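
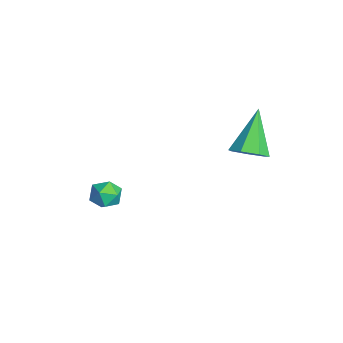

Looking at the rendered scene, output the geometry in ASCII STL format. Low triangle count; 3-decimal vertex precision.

solid 
facet normal -0.930 0.031 -0.367
outer loop
vertex 0.837 -2.677 -2.539
vertex 0.736 -3.413 -2.344
vertex 0.558 -2.856 -1.846
endloop
endfacet
facet normal -0.731 0.671 -0.121
outer loop
vertex 0.837 -2.677 -2.539
vertex 0.558 -2.856 -1.846
vertex 1.081 -2.299 -1.917
endloop
endfacet
facet normal -0.142 0.870 -0.473
outer loop
vertex 0.837 -2.677 -2.539
vertex 1.081 -2.299 -1.917
vertex 1.582 -2.511 -2.458
endloop
endfacet
facet normal 0.023 0.351 -0.936
outer loop
vertex 0.837 -2.677 -2.539
vertex 1.582 -2.511 -2.458
vertex 1.369 -3.2 -2.722
endloop
endfacet
facet normal -0.463 -0.167 -0.870
outer loop
vertex 0.837 -2.677 -2.539
vertex 1.369 -3.2 -2.722
vertex 0.736 -3.413 -2.344
endloop
endfacet
facet normal -0.562 0.601 0.568
outer loop
vertex 1.081 -2.299 -1.917
vertex 0.558 -2.856 -1.846
vertex 1.131 -2.8 -1.338
endloop
endfacet
facet normal -0.883 -0.436 0.172
outer loop
vertex 0.558 -2.856 -1.846
vertex 0.736 -3.413 -2.344
vertex 0.918 -3.489 -1.602
endloop
endfacet
facet normal -0.129 -0.755 -0.642
outer loop
vertex 0.736 -3.413 -2.344
vertex 1.369 -3.2 -2.722
vertex 1.419 -3.701 -2.143
endloop
endfacet
facet normal 0.656 0.084 -0.750
outer loop
vertex 1.369 -3.2 -2.722
vertex 1.582 -2.511 -2.458
vertex 1.942 -3.144 -2.214
endloop
endfacet
facet normal 0.389 0.921 -0.001
outer loop
vertex 1.582 -2.511 -2.458
vertex 1.081 -2.299 -1.917
vertex 1.764 -2.587 -1.716
endloop
endfacet
facet normal -0.023 -0.351 0.936
outer loop
vertex 1.663 -3.323 -1.521
vertex 1.131 -2.8 -1.338
vertex 0.918 -3.489 -1.602
endloop
endfacet
facet normal 0.142 -0.870 0.473
outer loop
vertex 1.663 -3.323 -1.521
vertex 0.918 -3.489 -1.602
vertex 1.419 -3.701 -2.143
endloop
endfacet
facet normal 0.731 -0.671 0.121
outer loop
vertex 1.663 -3.323 -1.521
vertex 1.419 -3.701 -2.143
vertex 1.942 -3.144 -2.214
endloop
endfacet
facet normal 0.930 -0.031 0.367
outer loop
vertex 1.663 -3.323 -1.521
vertex 1.942 -3.144 -2.214
vertex 1.764 -2.587 -1.716
endloop
endfacet
facet normal 0.463 0.167 0.870
outer loop
vertex 1.663 -3.323 -1.521
vertex 1.764 -2.587 -1.716
vertex 1.131 -2.8 -1.338
endloop
endfacet
facet normal -0.656 -0.084 0.750
outer loop
vertex 0.918 -3.489 -1.602
vertex 1.131 -2.8 -1.338
vertex 0.558 -2.856 -1.846
endloop
endfacet
facet normal -0.389 -0.921 0.001
outer loop
vertex 1.419 -3.701 -2.143
vertex 0.918 -3.489 -1.602
vertex 0.736 -3.413 -2.344
endloop
endfacet
facet normal 0.562 -0.601 -0.568
outer loop
vertex 1.942 -3.144 -2.214
vertex 1.419 -3.701 -2.143
vertex 1.369 -3.2 -2.722
endloop
endfacet
facet normal 0.883 0.436 -0.172
outer loop
vertex 1.764 -2.587 -1.716
vertex 1.942 -3.144 -2.214
vertex 1.582 -2.511 -2.458
endloop
endfacet
facet normal 0.129 0.755 0.642
outer loop
vertex 1.131 -2.8 -1.338
vertex 1.764 -2.587 -1.716
vertex 1.081 -2.299 -1.917
endloop
endfacet
facet normal 0.594 -0.322 -0.737
outer loop
vertex 4.732 2.492 2.374
vertex 4.057 2.249 1.936
vertex 4.448 2.992 1.927
endloop
endfacet
facet normal 0.470 0.721 0.508
outer loop
vertex 4.732 2.492 2.374
vertex 4.448 2.992 1.927
vertex 2.763 2.951 3.544
endloop
endfacet
facet normal 0.594 -0.321 -0.738
outer loop
vertex 4.448 2.992 1.927
vertex 4.057 2.249 1.936
vertex 3.87 2.934 1.487
endloop
endfacet
facet normal -0.067 0.997 -0.044
outer loop
vertex 4.448 2.992 1.927
vertex 3.87 2.934 1.487
vertex 2.763 2.951 3.544
endloop
endfacet
facet normal 0.594 -0.321 -0.737
outer loop
vertex 3.87 2.934 1.487
vertex 4.057 2.249 1.936
vertex 3.433 2.359 1.385
endloop
endfacet
facet normal -0.702 0.601 -0.383
outer loop
vertex 3.87 2.934 1.487
vertex 3.433 2.359 1.385
vertex 2.763 2.951 3.544
endloop
endfacet
facet normal 0.594 -0.322 -0.737
outer loop
vertex 3.433 2.359 1.385
vertex 4.057 2.249 1.936
vertex 3.466 1.702 1.699
endloop
endfacet
facet normal -0.954 -0.167 -0.250
outer loop
vertex 3.433 2.359 1.385
vertex 3.466 1.702 1.699
vertex 2.763 2.951 3.544
endloop
endfacet
facet normal 0.594 -0.322 -0.737
outer loop
vertex 3.466 1.702 1.699
vertex 4.057 2.249 1.936
vertex 3.944 1.457 2.191
endloop
endfacet
facet normal -0.635 -0.730 0.253
outer loop
vertex 3.466 1.702 1.699
vertex 3.944 1.457 2.191
vertex 2.763 2.951 3.544
endloop
endfacet
facet normal 0.594 -0.322 -0.737
outer loop
vertex 3.944 1.457 2.191
vertex 4.057 2.249 1.936
vertex 4.508 1.808 2.492
endloop
endfacet
facet normal 0.015 -0.665 0.747
outer loop
vertex 3.944 1.457 2.191
vertex 4.508 1.808 2.492
vertex 2.763 2.951 3.544
endloop
endfacet
facet normal 0.594 -0.322 -0.737
outer loop
vertex 4.508 1.808 2.492
vertex 4.057 2.249 1.936
vertex 4.732 2.492 2.374
endloop
endfacet
facet normal 0.508 -0.018 0.861
outer loop
vertex 4.508 1.808 2.492
vertex 4.732 2.492 2.374
vertex 2.763 2.951 3.544
endloop
endfacet

endsolid


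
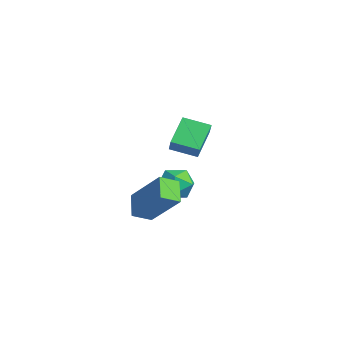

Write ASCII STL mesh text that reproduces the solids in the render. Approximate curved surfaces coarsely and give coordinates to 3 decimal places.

solid 
facet normal -0.673 0.168 -0.721
outer loop
vertex -0.108 2.179 1.161
vertex 0.472 3.13 0.841
vertex 0.649 1.419 0.277
endloop
endfacet
facet normal -0.501 -0.820 0.277
outer loop
vertex 1.248 1.27 0.919
vertex -0.108 2.179 1.161
vertex 0.649 1.419 0.277
endloop
endfacet
facet normal -0.672 0.168 -0.721
outer loop
vertex 0.649 1.419 0.277
vertex 0.472 3.13 0.841
vertex 1.23 2.371 -0.043
endloop
endfacet
facet normal 0.545 -0.546 -0.636
outer loop
vertex 1.23 2.371 -0.043
vertex 1.248 1.27 0.919
vertex 0.649 1.419 0.277
endloop
endfacet
facet normal -0.545 0.546 0.636
outer loop
vertex -0.108 2.179 1.161
vertex 1.071 2.981 1.483
vertex 0.472 3.13 0.841
endloop
endfacet
facet normal -0.501 -0.821 0.275
outer loop
vertex 0.49 2.029 1.803
vertex -0.108 2.179 1.161
vertex 1.248 1.27 0.919
endloop
endfacet
facet normal -0.545 0.546 0.636
outer loop
vertex 0.49 2.029 1.803
vertex 1.071 2.981 1.483
vertex -0.108 2.179 1.161
endloop
endfacet
facet normal 0.500 0.821 -0.276
outer loop
vertex 0.472 3.13 0.841
vertex 1.071 2.981 1.483
vertex 1.23 2.371 -0.043
endloop
endfacet
facet normal 0.545 -0.546 -0.636
outer loop
vertex 1.828 2.221 0.599
vertex 1.248 1.27 0.919
vertex 1.23 2.371 -0.043
endloop
endfacet
facet normal 0.502 0.820 -0.276
outer loop
vertex 1.23 2.371 -0.043
vertex 1.071 2.981 1.483
vertex 1.828 2.221 0.599
endloop
endfacet
facet normal 0.673 -0.168 0.721
outer loop
vertex 1.828 2.221 0.599
vertex 0.49 2.029 1.803
vertex 1.248 1.27 0.919
endloop
endfacet
facet normal 0.673 -0.168 0.721
outer loop
vertex 1.071 2.981 1.483
vertex 0.49 2.029 1.803
vertex 1.828 2.221 0.599
endloop
endfacet
facet normal -0.622 -0.343 -0.704
outer loop
vertex -2.742 1.022 -3.687
vertex -2.765 1.865 -4.078
vertex -1.818 0.734 -4.363
endloop
endfacet
facet normal 0.025 -0.907 0.420
outer loop
vertex -0.475 1.475 -2.842
vertex -2.742 1.022 -3.687
vertex -1.818 0.734 -4.363
endloop
endfacet
facet normal -0.622 -0.343 -0.704
outer loop
vertex -1.818 0.734 -4.363
vertex -2.765 1.865 -4.078
vertex -1.841 1.577 -4.754
endloop
endfacet
facet normal 0.783 -0.244 -0.572
outer loop
vertex -1.841 1.577 -4.754
vertex -0.475 1.475 -2.842
vertex -1.818 0.734 -4.363
endloop
endfacet
facet normal -0.783 0.244 0.572
outer loop
vertex -2.742 1.022 -3.687
vertex -1.422 2.606 -2.557
vertex -2.765 1.865 -4.078
endloop
endfacet
facet normal 0.025 -0.907 0.420
outer loop
vertex -1.399 1.763 -2.166
vertex -2.742 1.022 -3.687
vertex -0.475 1.475 -2.842
endloop
endfacet
facet normal -0.783 0.244 0.572
outer loop
vertex -1.399 1.763 -2.166
vertex -1.422 2.606 -2.557
vertex -2.742 1.022 -3.687
endloop
endfacet
facet normal -0.025 0.907 -0.420
outer loop
vertex -2.765 1.865 -4.078
vertex -1.422 2.606 -2.557
vertex -1.841 1.577 -4.754
endloop
endfacet
facet normal 0.783 -0.244 -0.572
outer loop
vertex -0.498 2.318 -3.233
vertex -0.475 1.475 -2.842
vertex -1.841 1.577 -4.754
endloop
endfacet
facet normal -0.025 0.907 -0.420
outer loop
vertex -1.841 1.577 -4.754
vertex -1.422 2.606 -2.557
vertex -0.498 2.318 -3.233
endloop
endfacet
facet normal 0.622 0.343 0.704
outer loop
vertex -0.498 2.318 -3.233
vertex -1.399 1.763 -2.166
vertex -0.475 1.475 -2.842
endloop
endfacet
facet normal 0.622 0.343 0.704
outer loop
vertex -1.422 2.606 -2.557
vertex -1.399 1.763 -2.166
vertex -0.498 2.318 -3.233
endloop
endfacet
facet normal -0.922 -0.237 0.306
outer loop
vertex -3.619 3.314 -3.26
vertex -3.524 2.514 -3.595
vertex -3.291 2.672 -2.769
endloop
endfacet
facet normal -0.626 0.246 0.740
outer loop
vertex -3.619 3.314 -3.26
vertex -3.291 2.672 -2.769
vertex -2.939 3.47 -2.736
endloop
endfacet
facet normal -0.457 0.818 0.349
outer loop
vertex -3.619 3.314 -3.26
vertex -2.939 3.47 -2.736
vertex -2.955 3.805 -3.542
endloop
endfacet
facet normal -0.648 0.689 -0.325
outer loop
vertex -3.619 3.314 -3.26
vertex -2.955 3.805 -3.542
vertex -3.317 3.214 -4.073
endloop
endfacet
facet normal -0.935 0.036 -0.352
outer loop
vertex -3.619 3.314 -3.26
vertex -3.317 3.214 -4.073
vertex -3.524 2.514 -3.595
endloop
endfacet
facet normal -0.022 -0.032 0.999
outer loop
vertex -2.939 3.47 -2.736
vertex -3.291 2.672 -2.769
vertex -2.423 2.766 -2.747
endloop
endfacet
facet normal -0.500 -0.813 0.297
outer loop
vertex -3.291 2.672 -2.769
vertex -3.524 2.514 -3.595
vertex -2.785 2.175 -3.278
endloop
endfacet
facet normal -0.522 -0.370 -0.768
outer loop
vertex -3.524 2.514 -3.595
vertex -3.317 3.214 -4.073
vertex -2.801 2.51 -4.084
endloop
endfacet
facet normal -0.056 0.686 -0.725
outer loop
vertex -3.317 3.214 -4.073
vertex -2.955 3.805 -3.542
vertex -2.449 3.308 -4.051
endloop
endfacet
facet normal 0.253 0.895 0.367
outer loop
vertex -2.955 3.805 -3.542
vertex -2.939 3.47 -2.736
vertex -2.216 3.466 -3.225
endloop
endfacet
facet normal 0.648 -0.689 0.325
outer loop
vertex -2.121 2.666 -3.56
vertex -2.423 2.766 -2.747
vertex -2.785 2.175 -3.278
endloop
endfacet
facet normal 0.457 -0.818 -0.349
outer loop
vertex -2.121 2.666 -3.56
vertex -2.785 2.175 -3.278
vertex -2.801 2.51 -4.084
endloop
endfacet
facet normal 0.626 -0.246 -0.740
outer loop
vertex -2.121 2.666 -3.56
vertex -2.801 2.51 -4.084
vertex -2.449 3.308 -4.051
endloop
endfacet
facet normal 0.922 0.237 -0.306
outer loop
vertex -2.121 2.666 -3.56
vertex -2.449 3.308 -4.051
vertex -2.216 3.466 -3.225
endloop
endfacet
facet normal 0.935 -0.036 0.352
outer loop
vertex -2.121 2.666 -3.56
vertex -2.216 3.466 -3.225
vertex -2.423 2.766 -2.747
endloop
endfacet
facet normal 0.056 -0.686 0.725
outer loop
vertex -2.785 2.175 -3.278
vertex -2.423 2.766 -2.747
vertex -3.291 2.672 -2.769
endloop
endfacet
facet normal -0.253 -0.895 -0.367
outer loop
vertex -2.801 2.51 -4.084
vertex -2.785 2.175 -3.278
vertex -3.524 2.514 -3.595
endloop
endfacet
facet normal 0.022 0.032 -0.999
outer loop
vertex -2.449 3.308 -4.051
vertex -2.801 2.51 -4.084
vertex -3.317 3.214 -4.073
endloop
endfacet
facet normal 0.500 0.813 -0.297
outer loop
vertex -2.216 3.466 -3.225
vertex -2.449 3.308 -4.051
vertex -2.955 3.805 -3.542
endloop
endfacet
facet normal 0.522 0.370 0.768
outer loop
vertex -2.423 2.766 -2.747
vertex -2.216 3.466 -3.225
vertex -2.939 3.47 -2.736
endloop
endfacet

endsolid


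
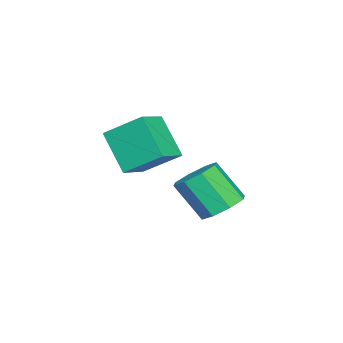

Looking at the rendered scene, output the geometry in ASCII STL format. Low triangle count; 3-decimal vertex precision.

solid 
facet normal 0.074 0.603 -0.794
outer loop
vertex -1.728 1.11 -0.37
vertex -2.369 0.684 -0.753
vertex -2.318 1.365 -0.231
endloop
endfacet
facet normal 0.435 0.697 0.570
outer loop
vertex -1.728 1.11 -0.37
vertex -2.318 1.365 -0.231
vertex -1.85 0.102 0.956
endloop
endfacet
facet normal 0.435 0.697 0.570
outer loop
vertex -1.85 0.102 0.956
vertex -2.318 1.365 -0.231
vertex -2.441 0.357 1.095
endloop
endfacet
facet normal -0.074 -0.603 0.794
outer loop
vertex -1.85 0.102 0.956
vertex -2.441 0.357 1.095
vertex -2.491 -0.324 0.573
endloop
endfacet
facet normal 0.072 0.603 -0.794
outer loop
vertex -2.318 1.365 -0.231
vertex -2.369 0.684 -0.753
vertex -2.939 1.221 -0.397
endloop
endfacet
facet normal -0.326 0.767 0.553
outer loop
vertex -2.318 1.365 -0.231
vertex -2.939 1.221 -0.397
vertex -2.441 0.357 1.095
endloop
endfacet
facet normal -0.327 0.766 0.553
outer loop
vertex -2.441 0.357 1.095
vertex -2.939 1.221 -0.397
vertex -3.061 0.213 0.928
endloop
endfacet
facet normal -0.074 -0.603 0.794
outer loop
vertex -2.441 0.357 1.095
vertex -3.061 0.213 0.928
vertex -2.491 -0.324 0.573
endloop
endfacet
facet normal 0.074 0.604 -0.793
outer loop
vertex -2.939 1.221 -0.397
vertex -2.369 0.684 -0.753
vertex -3.225 0.762 -0.773
endloop
endfacet
facet normal -0.898 0.386 0.211
outer loop
vertex -2.939 1.221 -0.397
vertex -3.225 0.762 -0.773
vertex -3.061 0.213 0.928
endloop
endfacet
facet normal -0.897 0.388 0.212
outer loop
vertex -3.061 0.213 0.928
vertex -3.225 0.762 -0.773
vertex -3.348 -0.246 0.553
endloop
endfacet
facet normal -0.073 -0.603 0.794
outer loop
vertex -3.061 0.213 0.928
vertex -3.348 -0.246 0.553
vertex -2.491 -0.324 0.573
endloop
endfacet
facet normal 0.074 0.603 -0.794
outer loop
vertex -3.225 0.762 -0.773
vertex -2.369 0.684 -0.753
vertex -3.01 0.258 -1.136
endloop
endfacet
facet normal -0.942 -0.219 -0.254
outer loop
vertex -3.225 0.762 -0.773
vertex -3.01 0.258 -1.136
vertex -3.348 -0.246 0.553
endloop
endfacet
facet normal -0.942 -0.220 -0.254
outer loop
vertex -3.348 -0.246 0.553
vertex -3.01 0.258 -1.136
vertex -3.132 -0.75 0.19
endloop
endfacet
facet normal -0.073 -0.603 0.794
outer loop
vertex -3.348 -0.246 0.553
vertex -3.132 -0.75 0.19
vertex -2.491 -0.324 0.573
endloop
endfacet
facet normal 0.074 0.603 -0.794
outer loop
vertex -3.01 0.258 -1.136
vertex -2.369 0.684 -0.753
vertex -2.419 0.003 -1.275
endloop
endfacet
facet normal -0.435 -0.697 -0.570
outer loop
vertex -3.01 0.258 -1.136
vertex -2.419 0.003 -1.275
vertex -3.132 -0.75 0.19
endloop
endfacet
facet normal -0.435 -0.697 -0.570
outer loop
vertex -3.132 -0.75 0.19
vertex -2.419 0.003 -1.275
vertex -2.542 -1.005 0.051
endloop
endfacet
facet normal -0.074 -0.603 0.794
outer loop
vertex -3.132 -0.75 0.19
vertex -2.542 -1.005 0.051
vertex -2.491 -0.324 0.573
endloop
endfacet
facet normal 0.074 0.603 -0.794
outer loop
vertex -2.419 0.003 -1.275
vertex -2.369 0.684 -0.753
vertex -1.799 0.147 -1.108
endloop
endfacet
facet normal 0.327 -0.767 -0.553
outer loop
vertex -2.419 0.003 -1.275
vertex -1.799 0.147 -1.108
vertex -2.542 -1.005 0.051
endloop
endfacet
facet normal 0.326 -0.767 -0.553
outer loop
vertex -2.542 -1.005 0.051
vertex -1.799 0.147 -1.108
vertex -1.921 -0.861 0.217
endloop
endfacet
facet normal -0.072 -0.603 0.794
outer loop
vertex -2.542 -1.005 0.051
vertex -1.921 -0.861 0.217
vertex -2.491 -0.324 0.573
endloop
endfacet
facet normal 0.073 0.603 -0.794
outer loop
vertex -1.799 0.147 -1.108
vertex -2.369 0.684 -0.753
vertex -1.512 0.606 -0.733
endloop
endfacet
facet normal 0.897 -0.388 -0.212
outer loop
vertex -1.799 0.147 -1.108
vertex -1.512 0.606 -0.733
vertex -1.921 -0.861 0.217
endloop
endfacet
facet normal 0.898 -0.387 -0.211
outer loop
vertex -1.921 -0.861 0.217
vertex -1.512 0.606 -0.733
vertex -1.635 -0.402 0.593
endloop
endfacet
facet normal -0.074 -0.604 0.793
outer loop
vertex -1.921 -0.861 0.217
vertex -1.635 -0.402 0.593
vertex -2.491 -0.324 0.573
endloop
endfacet
facet normal 0.073 0.603 -0.794
outer loop
vertex -1.512 0.606 -0.733
vertex -2.369 0.684 -0.753
vertex -1.728 1.11 -0.37
endloop
endfacet
facet normal 0.942 0.220 0.255
outer loop
vertex -1.512 0.606 -0.733
vertex -1.728 1.11 -0.37
vertex -1.635 -0.402 0.593
endloop
endfacet
facet normal 0.942 0.219 0.253
outer loop
vertex -1.635 -0.402 0.593
vertex -1.728 1.11 -0.37
vertex -1.85 0.102 0.956
endloop
endfacet
facet normal -0.074 -0.603 0.794
outer loop
vertex -1.635 -0.402 0.593
vertex -1.85 0.102 0.956
vertex -2.491 -0.324 0.573
endloop
endfacet
facet normal -0.918 0.192 -0.348
outer loop
vertex -1.173 -2.282 2.716
vertex -1.24 -1.016 3.59
vertex -0.498 -1.366 1.439
endloop
endfacet
facet normal 0.043 -0.822 -0.567
outer loop
vertex 0.64 -1.604 1.87
vertex -1.173 -2.282 2.716
vertex -0.498 -1.366 1.439
endloop
endfacet
facet normal -0.918 0.192 -0.348
outer loop
vertex -0.498 -1.366 1.439
vertex -1.24 -1.016 3.59
vertex -0.565 -0.1 2.313
endloop
endfacet
facet normal 0.395 0.536 -0.746
outer loop
vertex -0.565 -0.1 2.313
vertex 0.64 -1.604 1.87
vertex -0.498 -1.366 1.439
endloop
endfacet
facet normal -0.395 -0.536 0.746
outer loop
vertex -1.173 -2.282 2.716
vertex -0.102 -1.254 4.021
vertex -1.24 -1.016 3.59
endloop
endfacet
facet normal 0.043 -0.822 -0.567
outer loop
vertex -0.035 -2.52 3.147
vertex -1.173 -2.282 2.716
vertex 0.64 -1.604 1.87
endloop
endfacet
facet normal -0.395 -0.536 0.746
outer loop
vertex -0.035 -2.52 3.147
vertex -0.102 -1.254 4.021
vertex -1.173 -2.282 2.716
endloop
endfacet
facet normal -0.043 0.822 0.567
outer loop
vertex -1.24 -1.016 3.59
vertex -0.102 -1.254 4.021
vertex -0.565 -0.1 2.313
endloop
endfacet
facet normal 0.395 0.536 -0.746
outer loop
vertex 0.573 -0.338 2.744
vertex 0.64 -1.604 1.87
vertex -0.565 -0.1 2.313
endloop
endfacet
facet normal -0.043 0.822 0.567
outer loop
vertex -0.565 -0.1 2.313
vertex -0.102 -1.254 4.021
vertex 0.573 -0.338 2.744
endloop
endfacet
facet normal 0.918 -0.192 0.348
outer loop
vertex 0.573 -0.338 2.744
vertex -0.035 -2.52 3.147
vertex 0.64 -1.604 1.87
endloop
endfacet
facet normal 0.918 -0.192 0.348
outer loop
vertex -0.102 -1.254 4.021
vertex -0.035 -2.52 3.147
vertex 0.573 -0.338 2.744
endloop
endfacet

endsolid


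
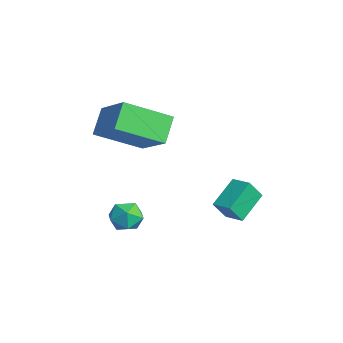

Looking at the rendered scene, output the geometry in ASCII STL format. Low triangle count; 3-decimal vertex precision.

solid 
facet normal 0.307 0.890 -0.336
outer loop
vertex -0.786 -1.559 -2.549
vertex -1.242 -1.219 -2.065
vertex -0.542 -1.385 -1.865
endloop
endfacet
facet normal 0.825 0.403 -0.397
outer loop
vertex -0.786 -1.559 -2.549
vertex -0.542 -1.385 -1.865
vertex -0.366 -2.044 -2.168
endloop
endfacet
facet normal 0.580 -0.130 -0.804
outer loop
vertex -0.786 -1.559 -2.549
vertex -0.366 -2.044 -2.168
vertex -0.957 -2.286 -2.555
endloop
endfacet
facet normal -0.090 0.029 -0.996
outer loop
vertex -0.786 -1.559 -2.549
vertex -0.957 -2.286 -2.555
vertex -1.499 -1.776 -2.491
endloop
endfacet
facet normal -0.258 0.659 -0.706
outer loop
vertex -0.786 -1.559 -2.549
vertex -1.499 -1.776 -2.491
vertex -1.242 -1.219 -2.065
endloop
endfacet
facet normal 0.958 0.140 0.252
outer loop
vertex -0.366 -2.044 -2.168
vertex -0.542 -1.385 -1.865
vertex -0.561 -2.004 -1.449
endloop
endfacet
facet normal 0.120 0.929 0.351
outer loop
vertex -0.542 -1.385 -1.865
vertex -1.242 -1.219 -2.065
vertex -1.103 -1.494 -1.385
endloop
endfacet
facet normal -0.795 0.555 -0.246
outer loop
vertex -1.242 -1.219 -2.065
vertex -1.499 -1.776 -2.491
vertex -1.694 -1.736 -1.772
endloop
endfacet
facet normal -0.522 -0.465 -0.715
outer loop
vertex -1.499 -1.776 -2.491
vertex -0.957 -2.286 -2.555
vertex -1.518 -2.395 -2.075
endloop
endfacet
facet normal 0.561 -0.721 -0.406
outer loop
vertex -0.957 -2.286 -2.555
vertex -0.366 -2.044 -2.168
vertex -0.818 -2.561 -1.875
endloop
endfacet
facet normal 0.090 -0.029 0.996
outer loop
vertex -1.274 -2.221 -1.391
vertex -0.561 -2.004 -1.449
vertex -1.103 -1.494 -1.385
endloop
endfacet
facet normal -0.580 0.130 0.804
outer loop
vertex -1.274 -2.221 -1.391
vertex -1.103 -1.494 -1.385
vertex -1.694 -1.736 -1.772
endloop
endfacet
facet normal -0.825 -0.403 0.397
outer loop
vertex -1.274 -2.221 -1.391
vertex -1.694 -1.736 -1.772
vertex -1.518 -2.395 -2.075
endloop
endfacet
facet normal -0.307 -0.890 0.336
outer loop
vertex -1.274 -2.221 -1.391
vertex -1.518 -2.395 -2.075
vertex -0.818 -2.561 -1.875
endloop
endfacet
facet normal 0.258 -0.659 0.706
outer loop
vertex -1.274 -2.221 -1.391
vertex -0.818 -2.561 -1.875
vertex -0.561 -2.004 -1.449
endloop
endfacet
facet normal 0.522 0.465 0.715
outer loop
vertex -1.103 -1.494 -1.385
vertex -0.561 -2.004 -1.449
vertex -0.542 -1.385 -1.865
endloop
endfacet
facet normal -0.561 0.721 0.406
outer loop
vertex -1.694 -1.736 -1.772
vertex -1.103 -1.494 -1.385
vertex -1.242 -1.219 -2.065
endloop
endfacet
facet normal -0.958 -0.140 -0.252
outer loop
vertex -1.518 -2.395 -2.075
vertex -1.694 -1.736 -1.772
vertex -1.499 -1.776 -2.491
endloop
endfacet
facet normal -0.120 -0.929 -0.351
outer loop
vertex -0.818 -2.561 -1.875
vertex -1.518 -2.395 -2.075
vertex -0.957 -2.286 -2.555
endloop
endfacet
facet normal 0.795 -0.555 0.246
outer loop
vertex -0.561 -2.004 -1.449
vertex -0.818 -2.561 -1.875
vertex -0.366 -2.044 -2.168
endloop
endfacet
facet normal -0.467 0.727 0.503
outer loop
vertex 0.718 1.568 0.359
vertex 1.45 1.918 0.533
vertex 0.66 2.093 -0.454
endloop
endfacet
facet normal -0.882 -0.422 -0.210
outer loop
vertex 1.31 1.082 -1.153
vertex 0.718 1.568 0.359
vertex 0.66 2.093 -0.454
endloop
endfacet
facet normal -0.467 0.728 0.503
outer loop
vertex 0.66 2.093 -0.454
vertex 1.45 1.918 0.533
vertex 1.393 2.443 -0.28
endloop
endfacet
facet normal -0.060 0.542 -0.839
outer loop
vertex 1.393 2.443 -0.28
vertex 1.31 1.082 -1.153
vertex 0.66 2.093 -0.454
endloop
endfacet
facet normal 0.060 -0.541 0.839
outer loop
vertex 0.718 1.568 0.359
vertex 2.1 0.907 -0.166
vertex 1.45 1.918 0.533
endloop
endfacet
facet normal -0.882 -0.421 -0.210
outer loop
vertex 1.367 0.557 -0.34
vertex 0.718 1.568 0.359
vertex 1.31 1.082 -1.153
endloop
endfacet
facet normal 0.060 -0.542 0.839
outer loop
vertex 1.367 0.557 -0.34
vertex 2.1 0.907 -0.166
vertex 0.718 1.568 0.359
endloop
endfacet
facet normal 0.882 0.422 0.210
outer loop
vertex 1.45 1.918 0.533
vertex 2.1 0.907 -0.166
vertex 1.393 2.443 -0.28
endloop
endfacet
facet normal -0.060 0.542 -0.839
outer loop
vertex 2.042 1.432 -0.979
vertex 1.31 1.082 -1.153
vertex 1.393 2.443 -0.28
endloop
endfacet
facet normal 0.882 0.422 0.209
outer loop
vertex 1.393 2.443 -0.28
vertex 2.1 0.907 -0.166
vertex 2.042 1.432 -0.979
endloop
endfacet
facet normal 0.467 -0.727 -0.503
outer loop
vertex 2.042 1.432 -0.979
vertex 1.367 0.557 -0.34
vertex 1.31 1.082 -1.153
endloop
endfacet
facet normal 0.467 -0.727 -0.503
outer loop
vertex 2.1 0.907 -0.166
vertex 1.367 0.557 -0.34
vertex 2.042 1.432 -0.979
endloop
endfacet
facet normal -0.801 -0.165 -0.575
outer loop
vertex -3.573 -1.945 2.365
vertex -3.256 -0.139 1.405
vertex -2.839 -2.529 1.51
endloop
endfacet
facet normal -0.154 -0.872 0.464
outer loop
vertex -1.244 -2.201 2.655
vertex -3.573 -1.945 2.365
vertex -2.839 -2.529 1.51
endloop
endfacet
facet normal -0.801 -0.165 -0.576
outer loop
vertex -2.839 -2.529 1.51
vertex -3.256 -0.139 1.405
vertex -2.521 -0.723 0.55
endloop
endfacet
facet normal 0.578 -0.460 -0.674
outer loop
vertex -2.521 -0.723 0.55
vertex -1.244 -2.201 2.655
vertex -2.839 -2.529 1.51
endloop
endfacet
facet normal -0.578 0.460 0.674
outer loop
vertex -3.573 -1.945 2.365
vertex -1.661 0.189 2.55
vertex -3.256 -0.139 1.405
endloop
endfacet
facet normal -0.154 -0.872 0.464
outer loop
vertex -1.979 -1.617 3.51
vertex -3.573 -1.945 2.365
vertex -1.244 -2.201 2.655
endloop
endfacet
facet normal -0.579 0.460 0.674
outer loop
vertex -1.979 -1.617 3.51
vertex -1.661 0.189 2.55
vertex -3.573 -1.945 2.365
endloop
endfacet
facet normal 0.154 0.872 -0.464
outer loop
vertex -3.256 -0.139 1.405
vertex -1.661 0.189 2.55
vertex -2.521 -0.723 0.55
endloop
endfacet
facet normal 0.579 -0.460 -0.674
outer loop
vertex -0.927 -0.395 1.695
vertex -1.244 -2.201 2.655
vertex -2.521 -0.723 0.55
endloop
endfacet
facet normal 0.154 0.872 -0.464
outer loop
vertex -2.521 -0.723 0.55
vertex -1.661 0.189 2.55
vertex -0.927 -0.395 1.695
endloop
endfacet
facet normal 0.801 0.165 0.576
outer loop
vertex -0.927 -0.395 1.695
vertex -1.979 -1.617 3.51
vertex -1.244 -2.201 2.655
endloop
endfacet
facet normal 0.801 0.165 0.575
outer loop
vertex -1.661 0.189 2.55
vertex -1.979 -1.617 3.51
vertex -0.927 -0.395 1.695
endloop
endfacet

endsolid


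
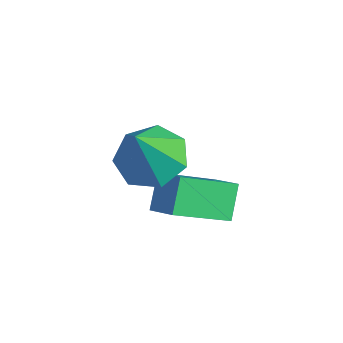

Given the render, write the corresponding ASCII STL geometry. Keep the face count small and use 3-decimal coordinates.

solid 
facet normal -0.885 -0.180 -0.430
outer loop
vertex -2.816 -1.152 -0.709
vertex -2.575 0.52 -1.906
vertex -2.319 -1.769 -1.472
endloop
endfacet
facet normal -0.117 -0.808 0.577
outer loop
vertex -1.585 -1.62 -1.114
vertex -2.816 -1.152 -0.709
vertex -2.319 -1.769 -1.472
endloop
endfacet
facet normal -0.884 -0.181 -0.430
outer loop
vertex -2.319 -1.769 -1.472
vertex -2.575 0.52 -1.906
vertex -2.078 -0.098 -2.668
endloop
endfacet
facet normal 0.452 -0.561 -0.693
outer loop
vertex -2.078 -0.098 -2.668
vertex -1.585 -1.62 -1.114
vertex -2.319 -1.769 -1.472
endloop
endfacet
facet normal -0.452 0.561 0.693
outer loop
vertex -2.816 -1.152 -0.709
vertex -1.841 0.669 -1.548
vertex -2.575 0.52 -1.906
endloop
endfacet
facet normal -0.116 -0.807 0.579
outer loop
vertex -2.082 -1.002 -0.352
vertex -2.816 -1.152 -0.709
vertex -1.585 -1.62 -1.114
endloop
endfacet
facet normal -0.452 0.561 0.693
outer loop
vertex -2.082 -1.002 -0.352
vertex -1.841 0.669 -1.548
vertex -2.816 -1.152 -0.709
endloop
endfacet
facet normal 0.118 0.807 -0.578
outer loop
vertex -2.575 0.52 -1.906
vertex -1.841 0.669 -1.548
vertex -2.078 -0.098 -2.668
endloop
endfacet
facet normal 0.452 -0.561 -0.693
outer loop
vertex -1.344 0.052 -2.311
vertex -1.585 -1.62 -1.114
vertex -2.078 -0.098 -2.668
endloop
endfacet
facet normal 0.116 0.808 -0.578
outer loop
vertex -2.078 -0.098 -2.668
vertex -1.841 0.669 -1.548
vertex -1.344 0.052 -2.311
endloop
endfacet
facet normal 0.884 0.181 0.430
outer loop
vertex -1.344 0.052 -2.311
vertex -2.082 -1.002 -0.352
vertex -1.585 -1.62 -1.114
endloop
endfacet
facet normal 0.884 0.180 0.430
outer loop
vertex -1.841 0.669 -1.548
vertex -2.082 -1.002 -0.352
vertex -1.344 0.052 -2.311
endloop
endfacet
facet normal -0.193 0.407 -0.893
outer loop
vertex -2.076 -1.581 -0.403
vertex -2.94 -1.26 -0.07
vertex -2.071 -0.807 -0.051
endloop
endfacet
facet normal 0.964 -0.115 0.240
outer loop
vertex -2.076 -1.581 -0.403
vertex -2.071 -0.807 -0.051
vertex -2.6 -1.98 1.51
endloop
endfacet
facet normal -0.192 0.406 -0.893
outer loop
vertex -2.071 -0.807 -0.051
vertex -2.94 -1.26 -0.07
vertex -2.721 -0.374 0.286
endloop
endfacet
facet normal 0.637 0.497 0.589
outer loop
vertex -2.071 -0.807 -0.051
vertex -2.721 -0.374 0.286
vertex -2.6 -1.98 1.51
endloop
endfacet
facet normal -0.193 0.406 -0.893
outer loop
vertex -2.721 -0.374 0.286
vertex -2.94 -1.26 -0.07
vertex -3.535 -0.608 0.355
endloop
endfacet
facet normal -0.104 0.598 0.795
outer loop
vertex -2.721 -0.374 0.286
vertex -3.535 -0.608 0.355
vertex -2.6 -1.98 1.51
endloop
endfacet
facet normal -0.191 0.407 -0.893
outer loop
vertex -3.535 -0.608 0.355
vertex -2.94 -1.26 -0.07
vertex -3.902 -1.333 0.103
endloop
endfacet
facet normal -0.703 0.112 0.702
outer loop
vertex -3.535 -0.608 0.355
vertex -3.902 -1.333 0.103
vertex -2.6 -1.98 1.51
endloop
endfacet
facet normal -0.191 0.407 -0.893
outer loop
vertex -3.902 -1.333 0.103
vertex -2.94 -1.26 -0.07
vertex -3.544 -2.003 -0.279
endloop
endfacet
facet normal -0.707 -0.595 0.381
outer loop
vertex -3.902 -1.333 0.103
vertex -3.544 -2.003 -0.279
vertex -2.6 -1.98 1.51
endloop
endfacet
facet normal -0.192 0.407 -0.893
outer loop
vertex -3.544 -2.003 -0.279
vertex -2.94 -1.26 -0.07
vertex -2.731 -2.113 -0.504
endloop
endfacet
facet normal -0.114 -0.991 0.073
outer loop
vertex -3.544 -2.003 -0.279
vertex -2.731 -2.113 -0.504
vertex -2.6 -1.98 1.51
endloop
endfacet
facet normal -0.193 0.407 -0.893
outer loop
vertex -2.731 -2.113 -0.504
vertex -2.94 -1.26 -0.07
vertex -2.076 -1.581 -0.403
endloop
endfacet
facet normal 0.629 -0.777 0.010
outer loop
vertex -2.731 -2.113 -0.504
vertex -2.076 -1.581 -0.403
vertex -2.6 -1.98 1.51
endloop
endfacet

endsolid


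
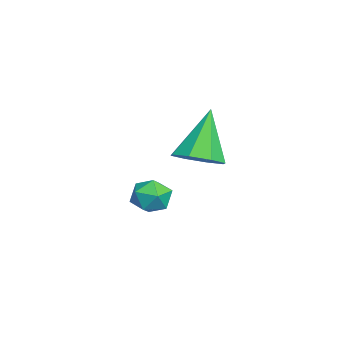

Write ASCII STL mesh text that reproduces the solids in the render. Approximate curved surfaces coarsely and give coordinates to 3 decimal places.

solid 
facet normal 0.450 -0.194 -0.872
outer loop
vertex -0.655 2.536 3.188
vertex -1.31 2.774 2.797
vertex -0.647 3.135 3.059
endloop
endfacet
facet normal 0.658 0.150 0.738
outer loop
vertex -0.655 2.536 3.188
vertex -0.647 3.135 3.059
vertex -2.13 3.126 4.383
endloop
endfacet
facet normal 0.450 -0.194 -0.872
outer loop
vertex -0.647 3.135 3.059
vertex -1.31 2.774 2.797
vertex -1.027 3.522 2.777
endloop
endfacet
facet normal 0.425 0.767 0.481
outer loop
vertex -0.647 3.135 3.059
vertex -1.027 3.522 2.777
vertex -2.13 3.126 4.383
endloop
endfacet
facet normal 0.450 -0.193 -0.872
outer loop
vertex -1.027 3.522 2.777
vertex -1.31 2.774 2.797
vertex -1.574 3.472 2.506
endloop
endfacet
facet normal -0.156 0.979 0.134
outer loop
vertex -1.027 3.522 2.777
vertex -1.574 3.472 2.506
vertex -2.13 3.126 4.383
endloop
endfacet
facet normal 0.451 -0.193 -0.872
outer loop
vertex -1.574 3.472 2.506
vertex -1.31 2.774 2.797
vertex -1.966 3.012 2.405
endloop
endfacet
facet normal -0.746 0.658 -0.100
outer loop
vertex -1.574 3.472 2.506
vertex -1.966 3.012 2.405
vertex -2.13 3.126 4.383
endloop
endfacet
facet normal 0.450 -0.194 -0.871
outer loop
vertex -1.966 3.012 2.405
vertex -1.31 2.774 2.797
vertex -1.974 2.414 2.534
endloop
endfacet
facet normal -0.997 -0.004 -0.082
outer loop
vertex -1.966 3.012 2.405
vertex -1.974 2.414 2.534
vertex -2.13 3.126 4.383
endloop
endfacet
facet normal 0.450 -0.192 -0.872
outer loop
vertex -1.974 2.414 2.534
vertex -1.31 2.774 2.797
vertex -1.593 2.026 2.816
endloop
endfacet
facet normal -0.763 -0.622 0.175
outer loop
vertex -1.974 2.414 2.534
vertex -1.593 2.026 2.816
vertex -2.13 3.126 4.383
endloop
endfacet
facet normal 0.451 -0.193 -0.872
outer loop
vertex -1.593 2.026 2.816
vertex -1.31 2.774 2.797
vertex -1.047 2.077 3.087
endloop
endfacet
facet normal -0.182 -0.833 0.523
outer loop
vertex -1.593 2.026 2.816
vertex -1.047 2.077 3.087
vertex -2.13 3.126 4.383
endloop
endfacet
facet normal 0.450 -0.193 -0.872
outer loop
vertex -1.047 2.077 3.087
vertex -1.31 2.774 2.797
vertex -0.655 2.536 3.188
endloop
endfacet
facet normal 0.407 -0.514 0.756
outer loop
vertex -1.047 2.077 3.087
vertex -0.655 2.536 3.188
vertex -2.13 3.126 4.383
endloop
endfacet
facet normal -0.542 -0.112 0.833
outer loop
vertex -4.101 1.626 0.649
vertex -3.878 0.971 0.706
vertex -3.523 1.486 1.006
endloop
endfacet
facet normal -0.330 0.565 0.756
outer loop
vertex -4.101 1.626 0.649
vertex -3.523 1.486 1.006
vertex -3.546 2.037 0.584
endloop
endfacet
facet normal -0.580 0.804 0.131
outer loop
vertex -4.101 1.626 0.649
vertex -3.546 2.037 0.584
vertex -3.915 1.862 0.023
endloop
endfacet
facet normal -0.945 0.276 -0.177
outer loop
vertex -4.101 1.626 0.649
vertex -3.915 1.862 0.023
vertex -4.121 1.204 0.098
endloop
endfacet
facet normal -0.922 -0.291 0.257
outer loop
vertex -4.101 1.626 0.649
vertex -4.121 1.204 0.098
vertex -3.878 0.971 0.706
endloop
endfacet
facet normal 0.382 0.572 0.726
outer loop
vertex -3.546 2.037 0.584
vertex -3.523 1.486 1.006
vertex -2.979 1.636 0.602
endloop
endfacet
facet normal 0.041 -0.524 0.851
outer loop
vertex -3.523 1.486 1.006
vertex -3.878 0.971 0.706
vertex -3.185 0.978 0.677
endloop
endfacet
facet normal -0.574 -0.815 -0.083
outer loop
vertex -3.878 0.971 0.706
vertex -4.121 1.204 0.098
vertex -3.554 0.803 0.116
endloop
endfacet
facet normal -0.611 0.102 -0.785
outer loop
vertex -4.121 1.204 0.098
vertex -3.915 1.862 0.023
vertex -3.577 1.354 -0.306
endloop
endfacet
facet normal -0.022 0.958 -0.285
outer loop
vertex -3.915 1.862 0.023
vertex -3.546 2.037 0.584
vertex -3.222 1.869 -0.006
endloop
endfacet
facet normal 0.945 -0.276 0.177
outer loop
vertex -2.999 1.214 0.051
vertex -2.979 1.636 0.602
vertex -3.185 0.978 0.677
endloop
endfacet
facet normal 0.580 -0.804 -0.131
outer loop
vertex -2.999 1.214 0.051
vertex -3.185 0.978 0.677
vertex -3.554 0.803 0.116
endloop
endfacet
facet normal 0.330 -0.565 -0.756
outer loop
vertex -2.999 1.214 0.051
vertex -3.554 0.803 0.116
vertex -3.577 1.354 -0.306
endloop
endfacet
facet normal 0.542 0.112 -0.833
outer loop
vertex -2.999 1.214 0.051
vertex -3.577 1.354 -0.306
vertex -3.222 1.869 -0.006
endloop
endfacet
facet normal 0.922 0.291 -0.257
outer loop
vertex -2.999 1.214 0.051
vertex -3.222 1.869 -0.006
vertex -2.979 1.636 0.602
endloop
endfacet
facet normal 0.611 -0.102 0.785
outer loop
vertex -3.185 0.978 0.677
vertex -2.979 1.636 0.602
vertex -3.523 1.486 1.006
endloop
endfacet
facet normal 0.022 -0.958 0.285
outer loop
vertex -3.554 0.803 0.116
vertex -3.185 0.978 0.677
vertex -3.878 0.971 0.706
endloop
endfacet
facet normal -0.382 -0.572 -0.726
outer loop
vertex -3.577 1.354 -0.306
vertex -3.554 0.803 0.116
vertex -4.121 1.204 0.098
endloop
endfacet
facet normal -0.041 0.524 -0.851
outer loop
vertex -3.222 1.869 -0.006
vertex -3.577 1.354 -0.306
vertex -3.915 1.862 0.023
endloop
endfacet
facet normal 0.574 0.815 0.083
outer loop
vertex -2.979 1.636 0.602
vertex -3.222 1.869 -0.006
vertex -3.546 2.037 0.584
endloop
endfacet

endsolid


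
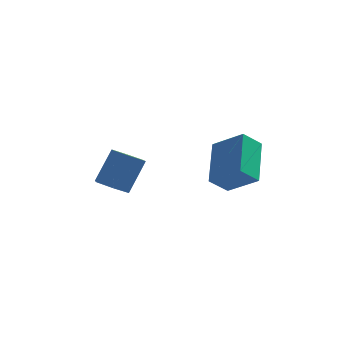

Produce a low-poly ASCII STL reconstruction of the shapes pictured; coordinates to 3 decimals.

solid 
facet normal -0.389 -0.470 -0.792
outer loop
vertex -2.586 1.077 -2.958
vertex -3.158 0.795 -2.51
vertex -3.249 1.48 -2.872
endloop
endfacet
facet normal 0.357 0.716 -0.600
outer loop
vertex -2.586 1.077 -2.958
vertex -3.249 1.48 -2.872
vertex -1.949 1.848 -1.658
endloop
endfacet
facet normal 0.357 0.717 -0.599
outer loop
vertex -1.949 1.848 -1.658
vertex -3.249 1.48 -2.872
vertex -2.612 2.25 -1.572
endloop
endfacet
facet normal 0.388 0.470 0.793
outer loop
vertex -1.949 1.848 -1.658
vertex -2.612 2.25 -1.572
vertex -2.522 1.565 -1.21
endloop
endfacet
facet normal -0.388 -0.470 -0.793
outer loop
vertex -3.249 1.48 -2.872
vertex -3.158 0.795 -2.51
vertex -3.821 1.197 -2.424
endloop
endfacet
facet normal -0.558 0.805 -0.203
outer loop
vertex -3.249 1.48 -2.872
vertex -3.821 1.197 -2.424
vertex -2.612 2.25 -1.572
endloop
endfacet
facet normal -0.557 0.805 -0.204
outer loop
vertex -2.612 2.25 -1.572
vertex -3.821 1.197 -2.424
vertex -3.184 1.968 -1.124
endloop
endfacet
facet normal 0.389 0.470 0.792
outer loop
vertex -2.612 2.25 -1.572
vertex -3.184 1.968 -1.124
vertex -2.522 1.565 -1.21
endloop
endfacet
facet normal -0.388 -0.470 -0.793
outer loop
vertex -3.821 1.197 -2.424
vertex -3.158 0.795 -2.51
vertex -3.731 0.512 -2.062
endloop
endfacet
facet normal -0.914 0.089 0.395
outer loop
vertex -3.821 1.197 -2.424
vertex -3.731 0.512 -2.062
vertex -3.184 1.968 -1.124
endloop
endfacet
facet normal -0.914 0.089 0.395
outer loop
vertex -3.184 1.968 -1.124
vertex -3.731 0.512 -2.062
vertex -3.094 1.283 -0.762
endloop
endfacet
facet normal 0.389 0.470 0.792
outer loop
vertex -3.184 1.968 -1.124
vertex -3.094 1.283 -0.762
vertex -2.522 1.565 -1.21
endloop
endfacet
facet normal -0.388 -0.470 -0.793
outer loop
vertex -3.731 0.512 -2.062
vertex -3.158 0.795 -2.51
vertex -3.068 0.11 -2.148
endloop
endfacet
facet normal -0.357 -0.716 0.600
outer loop
vertex -3.731 0.512 -2.062
vertex -3.068 0.11 -2.148
vertex -3.094 1.283 -0.762
endloop
endfacet
facet normal -0.358 -0.716 0.599
outer loop
vertex -3.094 1.283 -0.762
vertex -3.068 0.11 -2.148
vertex -2.431 0.88 -0.848
endloop
endfacet
facet normal 0.389 0.470 0.792
outer loop
vertex -3.094 1.283 -0.762
vertex -2.431 0.88 -0.848
vertex -2.522 1.565 -1.21
endloop
endfacet
facet normal -0.389 -0.470 -0.792
outer loop
vertex -3.068 0.11 -2.148
vertex -3.158 0.795 -2.51
vertex -2.496 0.392 -2.596
endloop
endfacet
facet normal 0.557 -0.805 0.204
outer loop
vertex -3.068 0.11 -2.148
vertex -2.496 0.392 -2.596
vertex -2.431 0.88 -0.848
endloop
endfacet
facet normal 0.558 -0.805 0.204
outer loop
vertex -2.431 0.88 -0.848
vertex -2.496 0.392 -2.596
vertex -1.859 1.163 -1.296
endloop
endfacet
facet normal 0.388 0.470 0.793
outer loop
vertex -2.431 0.88 -0.848
vertex -1.859 1.163 -1.296
vertex -2.522 1.565 -1.21
endloop
endfacet
facet normal -0.389 -0.470 -0.792
outer loop
vertex -2.496 0.392 -2.596
vertex -3.158 0.795 -2.51
vertex -2.586 1.077 -2.958
endloop
endfacet
facet normal 0.914 -0.089 -0.395
outer loop
vertex -2.496 0.392 -2.596
vertex -2.586 1.077 -2.958
vertex -1.859 1.163 -1.296
endloop
endfacet
facet normal 0.914 -0.089 -0.395
outer loop
vertex -1.859 1.163 -1.296
vertex -2.586 1.077 -2.958
vertex -1.949 1.848 -1.658
endloop
endfacet
facet normal 0.388 0.470 0.793
outer loop
vertex -1.859 1.163 -1.296
vertex -1.949 1.848 -1.658
vertex -2.522 1.565 -1.21
endloop
endfacet
facet normal -0.680 -0.278 0.678
outer loop
vertex 1.583 -3.47 1.057
vertex 1.742 -1.715 1.936
vertex 0.483 -2.929 0.175
endloop
endfacet
facet normal -0.080 -0.891 -0.447
outer loop
vertex 1.178 -2.645 -0.516
vertex 1.583 -3.47 1.057
vertex 0.483 -2.929 0.175
endloop
endfacet
facet normal -0.681 -0.278 0.678
outer loop
vertex 0.483 -2.929 0.175
vertex 1.742 -1.715 1.936
vertex 0.643 -1.173 1.055
endloop
endfacet
facet normal -0.728 0.359 -0.584
outer loop
vertex 0.643 -1.173 1.055
vertex 1.178 -2.645 -0.516
vertex 0.483 -2.929 0.175
endloop
endfacet
facet normal 0.728 -0.359 0.585
outer loop
vertex 1.583 -3.47 1.057
vertex 2.437 -1.431 1.245
vertex 1.742 -1.715 1.936
endloop
endfacet
facet normal -0.082 -0.891 -0.446
outer loop
vertex 2.277 -3.187 0.365
vertex 1.583 -3.47 1.057
vertex 1.178 -2.645 -0.516
endloop
endfacet
facet normal 0.728 -0.359 0.584
outer loop
vertex 2.277 -3.187 0.365
vertex 2.437 -1.431 1.245
vertex 1.583 -3.47 1.057
endloop
endfacet
facet normal 0.081 0.891 0.447
outer loop
vertex 1.742 -1.715 1.936
vertex 2.437 -1.431 1.245
vertex 0.643 -1.173 1.055
endloop
endfacet
facet normal -0.728 0.358 -0.584
outer loop
vertex 1.337 -0.89 0.363
vertex 1.178 -2.645 -0.516
vertex 0.643 -1.173 1.055
endloop
endfacet
facet normal 0.081 0.891 0.446
outer loop
vertex 0.643 -1.173 1.055
vertex 2.437 -1.431 1.245
vertex 1.337 -0.89 0.363
endloop
endfacet
facet normal 0.681 0.278 -0.678
outer loop
vertex 1.337 -0.89 0.363
vertex 2.277 -3.187 0.365
vertex 1.178 -2.645 -0.516
endloop
endfacet
facet normal 0.680 0.278 -0.678
outer loop
vertex 2.437 -1.431 1.245
vertex 2.277 -3.187 0.365
vertex 1.337 -0.89 0.363
endloop
endfacet

endsolid


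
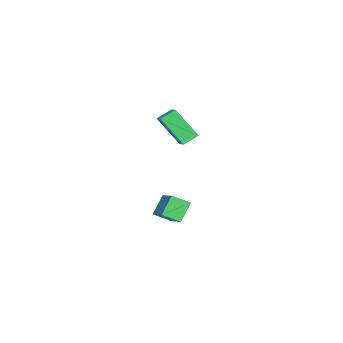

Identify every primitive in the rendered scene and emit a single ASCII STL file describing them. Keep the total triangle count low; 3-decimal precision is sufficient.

solid 
facet normal -0.548 0.705 0.449
outer loop
vertex 0.922 -0.242 3.427
vertex 1.63 0.067 3.806
vertex 1.202 0.901 1.974
endloop
endfacet
facet normal -0.823 -0.359 -0.441
outer loop
vertex 1.69 0.273 1.574
vertex 0.922 -0.242 3.427
vertex 1.202 0.901 1.974
endloop
endfacet
facet normal -0.548 0.705 0.449
outer loop
vertex 1.202 0.901 1.974
vertex 1.63 0.067 3.806
vertex 1.91 1.21 2.353
endloop
endfacet
facet normal 0.149 0.611 -0.777
outer loop
vertex 1.91 1.21 2.353
vertex 1.69 0.273 1.574
vertex 1.202 0.901 1.974
endloop
endfacet
facet normal -0.149 -0.611 0.777
outer loop
vertex 0.922 -0.242 3.427
vertex 2.118 -0.561 3.406
vertex 1.63 0.067 3.806
endloop
endfacet
facet normal -0.823 -0.359 -0.441
outer loop
vertex 1.41 -0.87 3.027
vertex 0.922 -0.242 3.427
vertex 1.69 0.273 1.574
endloop
endfacet
facet normal -0.149 -0.611 0.777
outer loop
vertex 1.41 -0.87 3.027
vertex 2.118 -0.561 3.406
vertex 0.922 -0.242 3.427
endloop
endfacet
facet normal 0.823 0.359 0.441
outer loop
vertex 1.63 0.067 3.806
vertex 2.118 -0.561 3.406
vertex 1.91 1.21 2.353
endloop
endfacet
facet normal 0.149 0.611 -0.777
outer loop
vertex 2.398 0.582 1.953
vertex 1.69 0.273 1.574
vertex 1.91 1.21 2.353
endloop
endfacet
facet normal 0.823 0.359 0.441
outer loop
vertex 1.91 1.21 2.353
vertex 2.118 -0.561 3.406
vertex 2.398 0.582 1.953
endloop
endfacet
facet normal 0.548 -0.705 -0.449
outer loop
vertex 2.398 0.582 1.953
vertex 1.41 -0.87 3.027
vertex 1.69 0.273 1.574
endloop
endfacet
facet normal 0.548 -0.705 -0.449
outer loop
vertex 2.118 -0.561 3.406
vertex 1.41 -0.87 3.027
vertex 2.398 0.582 1.953
endloop
endfacet
facet normal -0.632 0.282 0.721
outer loop
vertex 0.62 -0.738 -2.755
vertex 1.695 -0.098 -2.063
vertex 0.427 0.145 -3.27
endloop
endfacet
facet normal -0.752 -0.447 -0.485
outer loop
vertex 1.205 -0.202 -4.157
vertex 0.62 -0.738 -2.755
vertex 0.427 0.145 -3.27
endloop
endfacet
facet normal -0.633 0.282 0.721
outer loop
vertex 0.427 0.145 -3.27
vertex 1.695 -0.098 -2.063
vertex 1.502 0.784 -2.577
endloop
endfacet
facet normal -0.186 0.849 -0.495
outer loop
vertex 1.502 0.784 -2.577
vertex 1.205 -0.202 -4.157
vertex 0.427 0.145 -3.27
endloop
endfacet
facet normal 0.186 -0.848 0.495
outer loop
vertex 0.62 -0.738 -2.755
vertex 2.473 -0.445 -2.95
vertex 1.695 -0.098 -2.063
endloop
endfacet
facet normal -0.752 -0.447 -0.485
outer loop
vertex 1.398 -1.084 -3.643
vertex 0.62 -0.738 -2.755
vertex 1.205 -0.202 -4.157
endloop
endfacet
facet normal 0.186 -0.849 0.494
outer loop
vertex 1.398 -1.084 -3.643
vertex 2.473 -0.445 -2.95
vertex 0.62 -0.738 -2.755
endloop
endfacet
facet normal 0.752 0.447 0.485
outer loop
vertex 1.695 -0.098 -2.063
vertex 2.473 -0.445 -2.95
vertex 1.502 0.784 -2.577
endloop
endfacet
facet normal -0.187 0.849 -0.495
outer loop
vertex 2.28 0.438 -3.465
vertex 1.205 -0.202 -4.157
vertex 1.502 0.784 -2.577
endloop
endfacet
facet normal 0.752 0.447 0.485
outer loop
vertex 1.502 0.784 -2.577
vertex 2.473 -0.445 -2.95
vertex 2.28 0.438 -3.465
endloop
endfacet
facet normal 0.632 -0.282 -0.721
outer loop
vertex 2.28 0.438 -3.465
vertex 1.398 -1.084 -3.643
vertex 1.205 -0.202 -4.157
endloop
endfacet
facet normal 0.633 -0.282 -0.721
outer loop
vertex 2.473 -0.445 -2.95
vertex 1.398 -1.084 -3.643
vertex 2.28 0.438 -3.465
endloop
endfacet

endsolid


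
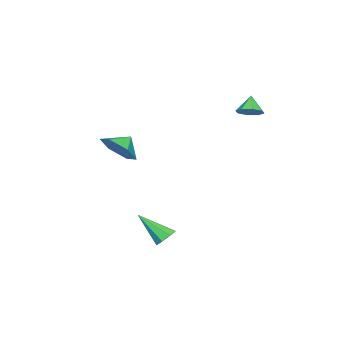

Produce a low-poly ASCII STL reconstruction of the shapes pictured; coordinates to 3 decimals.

solid 
facet normal 0.543 0.171 -0.822
outer loop
vertex -2.529 1.822 2.876
vertex -3.01 1.491 2.49
vertex -2.909 2.153 2.694
endloop
endfacet
facet normal 0.105 0.569 0.816
outer loop
vertex -2.529 1.822 2.876
vertex -2.909 2.153 2.694
vertex -3.59 1.309 3.37
endloop
endfacet
facet normal 0.542 0.171 -0.823
outer loop
vertex -2.909 2.153 2.694
vertex -3.01 1.491 2.49
vertex -3.348 2.097 2.393
endloop
endfacet
facet normal -0.436 0.750 0.497
outer loop
vertex -2.909 2.153 2.694
vertex -3.348 2.097 2.393
vertex -3.59 1.309 3.37
endloop
endfacet
facet normal 0.543 0.171 -0.822
outer loop
vertex -3.348 2.097 2.393
vertex -3.01 1.491 2.49
vertex -3.589 1.686 2.148
endloop
endfacet
facet normal -0.888 0.440 0.135
outer loop
vertex -3.348 2.097 2.393
vertex -3.589 1.686 2.148
vertex -3.59 1.309 3.37
endloop
endfacet
facet normal 0.543 0.170 -0.822
outer loop
vertex -3.589 1.686 2.148
vertex -3.01 1.491 2.49
vertex -3.491 1.161 2.104
endloop
endfacet
facet normal -0.982 -0.179 -0.056
outer loop
vertex -3.589 1.686 2.148
vertex -3.491 1.161 2.104
vertex -3.59 1.309 3.37
endloop
endfacet
facet normal 0.543 0.171 -0.822
outer loop
vertex -3.491 1.161 2.104
vertex -3.01 1.491 2.49
vertex -3.111 0.83 2.286
endloop
endfacet
facet normal -0.666 -0.745 0.035
outer loop
vertex -3.491 1.161 2.104
vertex -3.111 0.83 2.286
vertex -3.59 1.309 3.37
endloop
endfacet
facet normal 0.542 0.171 -0.823
outer loop
vertex -3.111 0.83 2.286
vertex -3.01 1.491 2.49
vertex -2.672 0.886 2.587
endloop
endfacet
facet normal -0.125 -0.927 0.354
outer loop
vertex -3.111 0.83 2.286
vertex -2.672 0.886 2.587
vertex -3.59 1.309 3.37
endloop
endfacet
facet normal 0.542 0.171 -0.823
outer loop
vertex -2.672 0.886 2.587
vertex -3.01 1.491 2.49
vertex -2.431 1.297 2.831
endloop
endfacet
facet normal 0.327 -0.617 0.716
outer loop
vertex -2.672 0.886 2.587
vertex -2.431 1.297 2.831
vertex -3.59 1.309 3.37
endloop
endfacet
facet normal 0.542 0.172 -0.823
outer loop
vertex -2.431 1.297 2.831
vertex -3.01 1.491 2.49
vertex -2.529 1.822 2.876
endloop
endfacet
facet normal 0.422 0.001 0.907
outer loop
vertex -2.431 1.297 2.831
vertex -2.529 1.822 2.876
vertex -3.59 1.309 3.37
endloop
endfacet
facet normal 0.710 -0.320 -0.627
outer loop
vertex 1.85 -2.606 0.977
vertex 1.219 -3.432 0.683
vertex 1.167 -2.496 0.147
endloop
endfacet
facet normal -0.255 0.909 0.330
outer loop
vertex 1.85 -2.606 0.977
vertex 1.167 -2.496 0.147
vertex 0.501 -3.108 1.317
endloop
endfacet
facet normal 0.710 -0.320 -0.628
outer loop
vertex 1.167 -2.496 0.147
vertex 1.219 -3.432 0.683
vertex 0.536 -3.321 -0.146
endloop
endfacet
facet normal -0.770 0.628 -0.110
outer loop
vertex 1.167 -2.496 0.147
vertex 0.536 -3.321 -0.146
vertex 0.501 -3.108 1.317
endloop
endfacet
facet normal 0.710 -0.321 -0.627
outer loop
vertex 0.536 -3.321 -0.146
vertex 1.219 -3.432 0.683
vertex 0.587 -4.257 0.39
endloop
endfacet
facet normal -0.998 -0.063 -0.015
outer loop
vertex 0.536 -3.321 -0.146
vertex 0.587 -4.257 0.39
vertex 0.501 -3.108 1.317
endloop
endfacet
facet normal 0.710 -0.321 -0.627
outer loop
vertex 0.587 -4.257 0.39
vertex 1.219 -3.432 0.683
vertex 1.27 -4.368 1.219
endloop
endfacet
facet normal -0.710 -0.474 0.521
outer loop
vertex 0.587 -4.257 0.39
vertex 1.27 -4.368 1.219
vertex 0.501 -3.108 1.317
endloop
endfacet
facet normal 0.711 -0.320 -0.626
outer loop
vertex 1.27 -4.368 1.219
vertex 1.219 -3.432 0.683
vertex 1.901 -3.542 1.513
endloop
endfacet
facet normal -0.195 -0.194 0.962
outer loop
vertex 1.27 -4.368 1.219
vertex 1.901 -3.542 1.513
vertex 0.501 -3.108 1.317
endloop
endfacet
facet normal 0.711 -0.320 -0.626
outer loop
vertex 1.901 -3.542 1.513
vertex 1.219 -3.432 0.683
vertex 1.85 -2.606 0.977
endloop
endfacet
facet normal 0.033 0.498 0.867
outer loop
vertex 1.901 -3.542 1.513
vertex 1.85 -2.606 0.977
vertex 0.501 -3.108 1.317
endloop
endfacet
facet normal -0.066 0.727 -0.683
outer loop
vertex 3.104 -0.244 -4.038
vertex 2.467 -0.359 -4.099
vertex 2.831 0.027 -3.723
endloop
endfacet
facet normal 0.814 0.178 0.552
outer loop
vertex 3.104 -0.244 -4.038
vertex 2.831 0.027 -3.723
vertex 2.593 -1.741 -2.801
endloop
endfacet
facet normal -0.066 0.728 -0.683
outer loop
vertex 2.831 0.027 -3.723
vertex 2.467 -0.359 -4.099
vertex 2.345 0.072 -3.628
endloop
endfacet
facet normal 0.211 0.429 0.878
outer loop
vertex 2.831 0.027 -3.723
vertex 2.345 0.072 -3.628
vertex 2.593 -1.741 -2.801
endloop
endfacet
facet normal -0.067 0.727 -0.683
outer loop
vertex 2.345 0.072 -3.628
vertex 2.467 -0.359 -4.099
vertex 1.93 -0.135 -3.808
endloop
endfacet
facet normal -0.502 0.301 0.811
outer loop
vertex 2.345 0.072 -3.628
vertex 1.93 -0.135 -3.808
vertex 2.593 -1.741 -2.801
endloop
endfacet
facet normal -0.066 0.728 -0.682
outer loop
vertex 1.93 -0.135 -3.808
vertex 2.467 -0.359 -4.099
vertex 1.83 -0.473 -4.159
endloop
endfacet
facet normal -0.912 -0.133 0.388
outer loop
vertex 1.93 -0.135 -3.808
vertex 1.83 -0.473 -4.159
vertex 2.593 -1.741 -2.801
endloop
endfacet
facet normal -0.066 0.726 -0.684
outer loop
vertex 1.83 -0.473 -4.159
vertex 2.467 -0.359 -4.099
vertex 2.103 -0.745 -4.474
endloop
endfacet
facet normal -0.775 -0.616 -0.140
outer loop
vertex 1.83 -0.473 -4.159
vertex 2.103 -0.745 -4.474
vertex 2.593 -1.741 -2.801
endloop
endfacet
facet normal -0.068 0.727 -0.683
outer loop
vertex 2.103 -0.745 -4.474
vertex 2.467 -0.359 -4.099
vertex 2.589 -0.79 -4.57
endloop
endfacet
facet normal -0.172 -0.868 -0.466
outer loop
vertex 2.103 -0.745 -4.474
vertex 2.589 -0.79 -4.57
vertex 2.593 -1.741 -2.801
endloop
endfacet
facet normal -0.065 0.728 -0.683
outer loop
vertex 2.589 -0.79 -4.57
vertex 2.467 -0.359 -4.099
vertex 3.004 -0.583 -4.389
endloop
endfacet
facet normal 0.543 -0.739 -0.399
outer loop
vertex 2.589 -0.79 -4.57
vertex 3.004 -0.583 -4.389
vertex 2.593 -1.741 -2.801
endloop
endfacet
facet normal -0.066 0.727 -0.683
outer loop
vertex 3.004 -0.583 -4.389
vertex 2.467 -0.359 -4.099
vertex 3.104 -0.244 -4.038
endloop
endfacet
facet normal 0.952 -0.305 0.024
outer loop
vertex 3.004 -0.583 -4.389
vertex 3.104 -0.244 -4.038
vertex 2.593 -1.741 -2.801
endloop
endfacet

endsolid


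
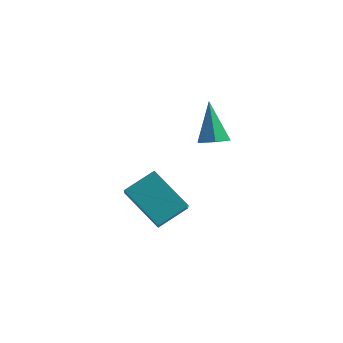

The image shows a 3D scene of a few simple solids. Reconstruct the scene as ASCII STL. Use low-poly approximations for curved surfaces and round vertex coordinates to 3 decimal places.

solid 
facet normal 0.278 -0.451 -0.848
outer loop
vertex 3.063 1.321 -1.026
vertex 2.603 0.726 -0.86
vertex 2.331 1.321 -1.266
endloop
endfacet
facet normal 0.050 0.987 -0.152
outer loop
vertex 3.063 1.321 -1.026
vertex 2.331 1.321 -1.266
vertex 2.017 1.674 0.92
endloop
endfacet
facet normal 0.280 -0.451 -0.848
outer loop
vertex 2.331 1.321 -1.266
vertex 2.603 0.726 -0.86
vertex 1.872 0.726 -1.101
endloop
endfacet
facet normal -0.802 0.561 -0.206
outer loop
vertex 2.331 1.321 -1.266
vertex 1.872 0.726 -1.101
vertex 2.017 1.674 0.92
endloop
endfacet
facet normal 0.279 -0.452 -0.847
outer loop
vertex 1.872 0.726 -1.101
vertex 2.603 0.726 -0.86
vertex 2.143 0.131 -0.694
endloop
endfacet
facet normal -0.936 -0.288 0.202
outer loop
vertex 1.872 0.726 -1.101
vertex 2.143 0.131 -0.694
vertex 2.017 1.674 0.92
endloop
endfacet
facet normal 0.279 -0.452 -0.847
outer loop
vertex 2.143 0.131 -0.694
vertex 2.603 0.726 -0.86
vertex 2.875 0.131 -0.453
endloop
endfacet
facet normal -0.219 -0.714 0.665
outer loop
vertex 2.143 0.131 -0.694
vertex 2.875 0.131 -0.453
vertex 2.017 1.674 0.92
endloop
endfacet
facet normal 0.279 -0.452 -0.847
outer loop
vertex 2.875 0.131 -0.453
vertex 2.603 0.726 -0.86
vertex 3.334 0.726 -0.619
endloop
endfacet
facet normal 0.633 -0.288 0.719
outer loop
vertex 2.875 0.131 -0.453
vertex 3.334 0.726 -0.619
vertex 2.017 1.674 0.92
endloop
endfacet
facet normal 0.279 -0.452 -0.847
outer loop
vertex 3.334 0.726 -0.619
vertex 2.603 0.726 -0.86
vertex 3.063 1.321 -1.026
endloop
endfacet
facet normal 0.767 0.562 0.310
outer loop
vertex 3.334 0.726 -0.619
vertex 3.063 1.321 -1.026
vertex 2.017 1.674 0.92
endloop
endfacet
facet normal -0.574 -0.682 -0.453
outer loop
vertex 0.748 -4.624 -0.801
vertex 0.372 -3.72 -1.686
vertex 2.43 -5.184 -2.086
endloop
endfacet
facet normal 0.285 -0.684 0.671
outer loop
vertex 3.308 -4.14 -1.394
vertex 0.748 -4.624 -0.801
vertex 2.43 -5.184 -2.086
endloop
endfacet
facet normal -0.574 -0.683 -0.452
outer loop
vertex 2.43 -5.184 -2.086
vertex 0.372 -3.72 -1.686
vertex 2.054 -4.281 -2.972
endloop
endfacet
facet normal 0.768 -0.256 -0.587
outer loop
vertex 2.054 -4.281 -2.972
vertex 3.308 -4.14 -1.394
vertex 2.43 -5.184 -2.086
endloop
endfacet
facet normal -0.768 0.256 0.588
outer loop
vertex 0.748 -4.624 -0.801
vertex 1.25 -2.676 -0.994
vertex 0.372 -3.72 -1.686
endloop
endfacet
facet normal 0.285 -0.684 0.671
outer loop
vertex 1.626 -3.579 -0.108
vertex 0.748 -4.624 -0.801
vertex 3.308 -4.14 -1.394
endloop
endfacet
facet normal -0.768 0.256 0.587
outer loop
vertex 1.626 -3.579 -0.108
vertex 1.25 -2.676 -0.994
vertex 0.748 -4.624 -0.801
endloop
endfacet
facet normal -0.285 0.684 -0.671
outer loop
vertex 0.372 -3.72 -1.686
vertex 1.25 -2.676 -0.994
vertex 2.054 -4.281 -2.972
endloop
endfacet
facet normal 0.768 -0.256 -0.587
outer loop
vertex 2.932 -3.236 -2.279
vertex 3.308 -4.14 -1.394
vertex 2.054 -4.281 -2.972
endloop
endfacet
facet normal -0.285 0.684 -0.671
outer loop
vertex 2.054 -4.281 -2.972
vertex 1.25 -2.676 -0.994
vertex 2.932 -3.236 -2.279
endloop
endfacet
facet normal 0.574 0.682 0.453
outer loop
vertex 2.932 -3.236 -2.279
vertex 1.626 -3.579 -0.108
vertex 3.308 -4.14 -1.394
endloop
endfacet
facet normal 0.573 0.683 0.453
outer loop
vertex 1.25 -2.676 -0.994
vertex 1.626 -3.579 -0.108
vertex 2.932 -3.236 -2.279
endloop
endfacet

endsolid


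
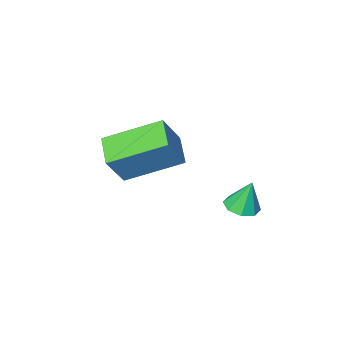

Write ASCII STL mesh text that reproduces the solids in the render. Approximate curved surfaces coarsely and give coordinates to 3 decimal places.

solid 
facet normal 0.194 -0.174 -0.965
outer loop
vertex -2.333 1.786 -3.063
vertex -2.934 1.676 -3.164
vertex -2.572 2.179 -3.182
endloop
endfacet
facet normal 0.675 0.557 0.485
outer loop
vertex -2.333 1.786 -3.063
vertex -2.572 2.179 -3.182
vertex -3.166 1.884 -2.016
endloop
endfacet
facet normal 0.195 -0.175 -0.965
outer loop
vertex -2.572 2.179 -3.182
vertex -2.934 1.676 -3.164
vertex -3.023 2.277 -3.291
endloop
endfacet
facet normal 0.131 0.943 0.305
outer loop
vertex -2.572 2.179 -3.182
vertex -3.023 2.277 -3.291
vertex -3.166 1.884 -2.016
endloop
endfacet
facet normal 0.193 -0.175 -0.965
outer loop
vertex -3.023 2.277 -3.291
vertex -2.934 1.676 -3.164
vertex -3.423 2.023 -3.325
endloop
endfacet
facet normal -0.538 0.821 0.193
outer loop
vertex -3.023 2.277 -3.291
vertex -3.423 2.023 -3.325
vertex -3.166 1.884 -2.016
endloop
endfacet
facet normal 0.195 -0.173 -0.965
outer loop
vertex -3.423 2.023 -3.325
vertex -2.934 1.676 -3.164
vertex -3.536 1.566 -3.266
endloop
endfacet
facet normal -0.942 0.260 0.213
outer loop
vertex -3.423 2.023 -3.325
vertex -3.536 1.566 -3.266
vertex -3.166 1.884 -2.016
endloop
endfacet
facet normal 0.195 -0.174 -0.965
outer loop
vertex -3.536 1.566 -3.266
vertex -2.934 1.676 -3.164
vertex -3.297 1.174 -3.147
endloop
endfacet
facet normal -0.843 -0.407 0.353
outer loop
vertex -3.536 1.566 -3.266
vertex -3.297 1.174 -3.147
vertex -3.166 1.884 -2.016
endloop
endfacet
facet normal 0.195 -0.174 -0.965
outer loop
vertex -3.297 1.174 -3.147
vertex -2.934 1.676 -3.164
vertex -2.846 1.076 -3.038
endloop
endfacet
facet normal -0.301 -0.792 0.532
outer loop
vertex -3.297 1.174 -3.147
vertex -2.846 1.076 -3.038
vertex -3.166 1.884 -2.016
endloop
endfacet
facet normal 0.195 -0.174 -0.965
outer loop
vertex -2.846 1.076 -3.038
vertex -2.934 1.676 -3.164
vertex -2.446 1.329 -3.003
endloop
endfacet
facet normal 0.367 -0.670 0.645
outer loop
vertex -2.846 1.076 -3.038
vertex -2.446 1.329 -3.003
vertex -3.166 1.884 -2.016
endloop
endfacet
facet normal 0.194 -0.175 -0.965
outer loop
vertex -2.446 1.329 -3.003
vertex -2.934 1.676 -3.164
vertex -2.333 1.786 -3.063
endloop
endfacet
facet normal 0.773 -0.109 0.625
outer loop
vertex -2.446 1.329 -3.003
vertex -2.333 1.786 -3.063
vertex -3.166 1.884 -2.016
endloop
endfacet
facet normal -0.769 0.492 0.408
outer loop
vertex -2.175 -1.823 -0.855
vertex -1.726 -0.771 -1.277
vertex -2.938 -1.992 -2.088
endloop
endfacet
facet normal -0.368 -0.863 0.346
outer loop
vertex -1.254 -3.069 -2.983
vertex -2.175 -1.823 -0.855
vertex -2.938 -1.992 -2.088
endloop
endfacet
facet normal -0.769 0.492 0.408
outer loop
vertex -2.938 -1.992 -2.088
vertex -1.726 -0.771 -1.277
vertex -2.489 -0.94 -2.51
endloop
endfacet
facet normal -0.523 -0.116 -0.845
outer loop
vertex -2.489 -0.94 -2.51
vertex -1.254 -3.069 -2.983
vertex -2.938 -1.992 -2.088
endloop
endfacet
facet normal 0.523 0.116 0.845
outer loop
vertex -2.175 -1.823 -0.855
vertex -0.042 -1.848 -2.172
vertex -1.726 -0.771 -1.277
endloop
endfacet
facet normal -0.368 -0.863 0.346
outer loop
vertex -0.491 -2.9 -1.75
vertex -2.175 -1.823 -0.855
vertex -1.254 -3.069 -2.983
endloop
endfacet
facet normal 0.523 0.116 0.845
outer loop
vertex -0.491 -2.9 -1.75
vertex -0.042 -1.848 -2.172
vertex -2.175 -1.823 -0.855
endloop
endfacet
facet normal 0.368 0.863 -0.346
outer loop
vertex -1.726 -0.771 -1.277
vertex -0.042 -1.848 -2.172
vertex -2.489 -0.94 -2.51
endloop
endfacet
facet normal -0.523 -0.116 -0.845
outer loop
vertex -0.805 -2.017 -3.405
vertex -1.254 -3.069 -2.983
vertex -2.489 -0.94 -2.51
endloop
endfacet
facet normal 0.368 0.863 -0.346
outer loop
vertex -2.489 -0.94 -2.51
vertex -0.042 -1.848 -2.172
vertex -0.805 -2.017 -3.405
endloop
endfacet
facet normal 0.769 -0.492 -0.408
outer loop
vertex -0.805 -2.017 -3.405
vertex -0.491 -2.9 -1.75
vertex -1.254 -3.069 -2.983
endloop
endfacet
facet normal 0.769 -0.492 -0.408
outer loop
vertex -0.042 -1.848 -2.172
vertex -0.491 -2.9 -1.75
vertex -0.805 -2.017 -3.405
endloop
endfacet

endsolid


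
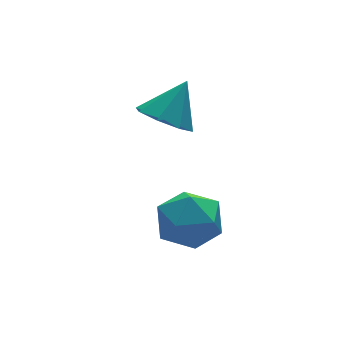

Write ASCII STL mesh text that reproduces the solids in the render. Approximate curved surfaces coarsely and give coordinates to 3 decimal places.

solid 
facet normal -0.819 0.549 -0.169
outer loop
vertex -0.101 -2.104 0.627
vertex -0.605 -2.855 0.629
vertex -0.462 -2.405 1.4
endloop
endfacet
facet normal -0.334 0.920 0.202
outer loop
vertex -0.101 -2.104 0.627
vertex -0.462 -2.405 1.4
vertex 0.387 -2.094 1.388
endloop
endfacet
facet normal 0.265 0.947 -0.183
outer loop
vertex -0.101 -2.104 0.627
vertex 0.387 -2.094 1.388
vertex 0.768 -2.351 0.609
endloop
endfacet
facet normal 0.152 0.591 -0.792
outer loop
vertex -0.101 -2.104 0.627
vertex 0.768 -2.351 0.609
vertex 0.155 -2.822 0.14
endloop
endfacet
facet normal -0.518 0.346 -0.782
outer loop
vertex -0.101 -2.104 0.627
vertex 0.155 -2.822 0.14
vertex -0.605 -2.855 0.629
endloop
endfacet
facet normal -0.195 0.563 0.803
outer loop
vertex 0.387 -2.094 1.388
vertex -0.462 -2.405 1.4
vertex 0.185 -2.838 1.86
endloop
endfacet
facet normal -0.978 -0.039 0.204
outer loop
vertex -0.462 -2.405 1.4
vertex -0.605 -2.855 0.629
vertex -0.428 -3.309 1.391
endloop
endfacet
facet normal -0.492 -0.367 -0.789
outer loop
vertex -0.605 -2.855 0.629
vertex 0.155 -2.822 0.14
vertex -0.047 -3.566 0.612
endloop
endfacet
facet normal 0.593 0.030 -0.805
outer loop
vertex 0.155 -2.822 0.14
vertex 0.768 -2.351 0.609
vertex 0.802 -3.255 0.6
endloop
endfacet
facet normal 0.776 0.605 0.180
outer loop
vertex 0.768 -2.351 0.609
vertex 0.387 -2.094 1.388
vertex 0.945 -2.805 1.371
endloop
endfacet
facet normal -0.152 -0.591 0.792
outer loop
vertex 0.441 -3.556 1.373
vertex 0.185 -2.838 1.86
vertex -0.428 -3.309 1.391
endloop
endfacet
facet normal -0.265 -0.947 0.183
outer loop
vertex 0.441 -3.556 1.373
vertex -0.428 -3.309 1.391
vertex -0.047 -3.566 0.612
endloop
endfacet
facet normal 0.334 -0.920 -0.202
outer loop
vertex 0.441 -3.556 1.373
vertex -0.047 -3.566 0.612
vertex 0.802 -3.255 0.6
endloop
endfacet
facet normal 0.819 -0.549 0.169
outer loop
vertex 0.441 -3.556 1.373
vertex 0.802 -3.255 0.6
vertex 0.945 -2.805 1.371
endloop
endfacet
facet normal 0.518 -0.346 0.782
outer loop
vertex 0.441 -3.556 1.373
vertex 0.945 -2.805 1.371
vertex 0.185 -2.838 1.86
endloop
endfacet
facet normal -0.593 -0.030 0.805
outer loop
vertex -0.428 -3.309 1.391
vertex 0.185 -2.838 1.86
vertex -0.462 -2.405 1.4
endloop
endfacet
facet normal -0.776 -0.605 -0.180
outer loop
vertex -0.047 -3.566 0.612
vertex -0.428 -3.309 1.391
vertex -0.605 -2.855 0.629
endloop
endfacet
facet normal 0.195 -0.563 -0.803
outer loop
vertex 0.802 -3.255 0.6
vertex -0.047 -3.566 0.612
vertex 0.155 -2.822 0.14
endloop
endfacet
facet normal 0.978 0.039 -0.204
outer loop
vertex 0.945 -2.805 1.371
vertex 0.802 -3.255 0.6
vertex 0.768 -2.351 0.609
endloop
endfacet
facet normal 0.492 0.367 0.789
outer loop
vertex 0.185 -2.838 1.86
vertex 0.945 -2.805 1.371
vertex 0.387 -2.094 1.388
endloop
endfacet
facet normal -0.590 -0.222 -0.776
outer loop
vertex 1.188 -0.943 2.493
vertex 0.712 -0.342 2.683
vertex 1.349 -0.427 2.223
endloop
endfacet
facet normal 0.954 -0.299 -0.002
outer loop
vertex 1.188 -0.943 2.493
vertex 1.349 -0.427 2.223
vertex 1.468 -0.058 3.677
endloop
endfacet
facet normal -0.590 -0.221 -0.777
outer loop
vertex 1.349 -0.427 2.223
vertex 0.712 -0.342 2.683
vertex 1.137 0.14 2.223
endloop
endfacet
facet normal 0.924 0.346 -0.163
outer loop
vertex 1.349 -0.427 2.223
vertex 1.137 0.14 2.223
vertex 1.468 -0.058 3.677
endloop
endfacet
facet normal -0.590 -0.221 -0.777
outer loop
vertex 1.137 0.14 2.223
vertex 0.712 -0.342 2.683
vertex 0.676 0.424 2.492
endloop
endfacet
facet normal 0.523 0.852 -0.003
outer loop
vertex 1.137 0.14 2.223
vertex 0.676 0.424 2.492
vertex 1.468 -0.058 3.677
endloop
endfacet
facet normal -0.591 -0.221 -0.776
outer loop
vertex 0.676 0.424 2.492
vertex 0.712 -0.342 2.683
vertex 0.237 0.26 2.873
endloop
endfacet
facet normal -0.012 0.923 0.384
outer loop
vertex 0.676 0.424 2.492
vertex 0.237 0.26 2.873
vertex 1.468 -0.058 3.677
endloop
endfacet
facet normal -0.591 -0.221 -0.776
outer loop
vertex 0.237 0.26 2.873
vertex 0.712 -0.342 2.683
vertex 0.076 -0.257 3.143
endloop
endfacet
facet normal -0.370 0.518 0.771
outer loop
vertex 0.237 0.26 2.873
vertex 0.076 -0.257 3.143
vertex 1.468 -0.058 3.677
endloop
endfacet
facet normal -0.591 -0.222 -0.776
outer loop
vertex 0.076 -0.257 3.143
vertex 0.712 -0.342 2.683
vertex 0.287 -0.823 3.144
endloop
endfacet
facet normal -0.340 -0.125 0.932
outer loop
vertex 0.076 -0.257 3.143
vertex 0.287 -0.823 3.144
vertex 1.468 -0.058 3.677
endloop
endfacet
facet normal -0.591 -0.221 -0.776
outer loop
vertex 0.287 -0.823 3.144
vertex 0.712 -0.342 2.683
vertex 0.748 -1.107 2.874
endloop
endfacet
facet normal 0.062 -0.633 0.772
outer loop
vertex 0.287 -0.823 3.144
vertex 0.748 -1.107 2.874
vertex 1.468 -0.058 3.677
endloop
endfacet
facet normal -0.590 -0.222 -0.777
outer loop
vertex 0.748 -1.107 2.874
vertex 0.712 -0.342 2.683
vertex 1.188 -0.943 2.493
endloop
endfacet
facet normal 0.596 -0.704 0.385
outer loop
vertex 0.748 -1.107 2.874
vertex 1.188 -0.943 2.493
vertex 1.468 -0.058 3.677
endloop
endfacet

endsolid


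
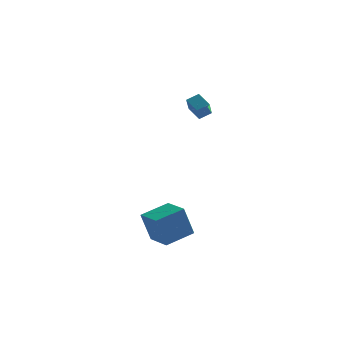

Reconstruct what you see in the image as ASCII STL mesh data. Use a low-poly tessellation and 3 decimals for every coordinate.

solid 
facet normal -0.625 0.581 0.522
outer loop
vertex -2.004 2.412 4.892
vertex -1.979 3.315 3.916
vertex -2.699 2.013 4.504
endloop
endfacet
facet normal -0.019 -0.680 0.733
outer loop
vertex -1.981 1.345 3.904
vertex -2.004 2.412 4.892
vertex -2.699 2.013 4.504
endloop
endfacet
facet normal -0.625 0.581 0.522
outer loop
vertex -2.699 2.013 4.504
vertex -1.979 3.315 3.916
vertex -2.674 2.916 3.528
endloop
endfacet
facet normal -0.781 -0.449 -0.435
outer loop
vertex -2.674 2.916 3.528
vertex -1.981 1.345 3.904
vertex -2.699 2.013 4.504
endloop
endfacet
facet normal 0.781 0.449 0.435
outer loop
vertex -2.004 2.412 4.892
vertex -1.261 2.647 3.316
vertex -1.979 3.315 3.916
endloop
endfacet
facet normal -0.019 -0.680 0.733
outer loop
vertex -1.286 1.744 4.292
vertex -2.004 2.412 4.892
vertex -1.981 1.345 3.904
endloop
endfacet
facet normal 0.781 0.449 0.435
outer loop
vertex -1.286 1.744 4.292
vertex -1.261 2.647 3.316
vertex -2.004 2.412 4.892
endloop
endfacet
facet normal 0.019 0.680 -0.733
outer loop
vertex -1.979 3.315 3.916
vertex -1.261 2.647 3.316
vertex -2.674 2.916 3.528
endloop
endfacet
facet normal -0.781 -0.449 -0.435
outer loop
vertex -1.956 2.248 2.928
vertex -1.981 1.345 3.904
vertex -2.674 2.916 3.528
endloop
endfacet
facet normal 0.019 0.680 -0.733
outer loop
vertex -2.674 2.916 3.528
vertex -1.261 2.647 3.316
vertex -1.956 2.248 2.928
endloop
endfacet
facet normal 0.625 -0.581 -0.522
outer loop
vertex -1.956 2.248 2.928
vertex -1.286 1.744 4.292
vertex -1.981 1.345 3.904
endloop
endfacet
facet normal 0.625 -0.581 -0.522
outer loop
vertex -1.261 2.647 3.316
vertex -1.286 1.744 4.292
vertex -1.956 2.248 2.928
endloop
endfacet
facet normal -0.630 0.773 -0.070
outer loop
vertex -4.567 -3.537 -2.848
vertex -3.15 -2.332 -2.294
vertex -4.02 -3.27 -4.827
endloop
endfacet
facet normal -0.730 -0.621 -0.286
outer loop
vertex -2.93 -4.608 -4.706
vertex -4.567 -3.537 -2.848
vertex -4.02 -3.27 -4.827
endloop
endfacet
facet normal -0.630 0.773 -0.070
outer loop
vertex -4.02 -3.27 -4.827
vertex -3.15 -2.332 -2.294
vertex -2.604 -2.066 -4.273
endloop
endfacet
facet normal 0.264 0.129 -0.956
outer loop
vertex -2.604 -2.066 -4.273
vertex -2.93 -4.608 -4.706
vertex -4.02 -3.27 -4.827
endloop
endfacet
facet normal -0.264 -0.129 0.956
outer loop
vertex -4.567 -3.537 -2.848
vertex -2.06 -3.67 -2.173
vertex -3.15 -2.332 -2.294
endloop
endfacet
facet normal -0.730 -0.621 -0.285
outer loop
vertex -3.476 -4.874 -2.727
vertex -4.567 -3.537 -2.848
vertex -2.93 -4.608 -4.706
endloop
endfacet
facet normal -0.264 -0.129 0.956
outer loop
vertex -3.476 -4.874 -2.727
vertex -2.06 -3.67 -2.173
vertex -4.567 -3.537 -2.848
endloop
endfacet
facet normal 0.730 0.621 0.285
outer loop
vertex -3.15 -2.332 -2.294
vertex -2.06 -3.67 -2.173
vertex -2.604 -2.066 -4.273
endloop
endfacet
facet normal 0.264 0.129 -0.956
outer loop
vertex -1.513 -3.403 -4.152
vertex -2.93 -4.608 -4.706
vertex -2.604 -2.066 -4.273
endloop
endfacet
facet normal 0.730 0.621 0.286
outer loop
vertex -2.604 -2.066 -4.273
vertex -2.06 -3.67 -2.173
vertex -1.513 -3.403 -4.152
endloop
endfacet
facet normal 0.630 -0.773 0.070
outer loop
vertex -1.513 -3.403 -4.152
vertex -3.476 -4.874 -2.727
vertex -2.93 -4.608 -4.706
endloop
endfacet
facet normal 0.630 -0.773 0.070
outer loop
vertex -2.06 -3.67 -2.173
vertex -3.476 -4.874 -2.727
vertex -1.513 -3.403 -4.152
endloop
endfacet

endsolid
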